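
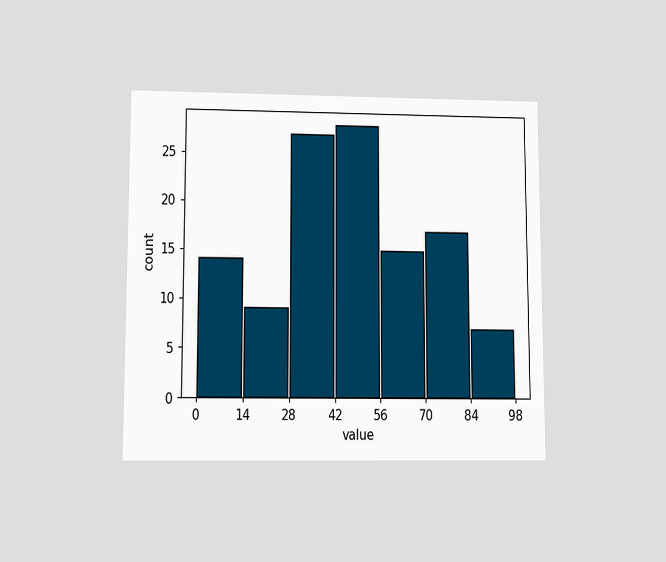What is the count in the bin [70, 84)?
The chart is viewed slightly from below. The [70, 84) bin has height 17.

17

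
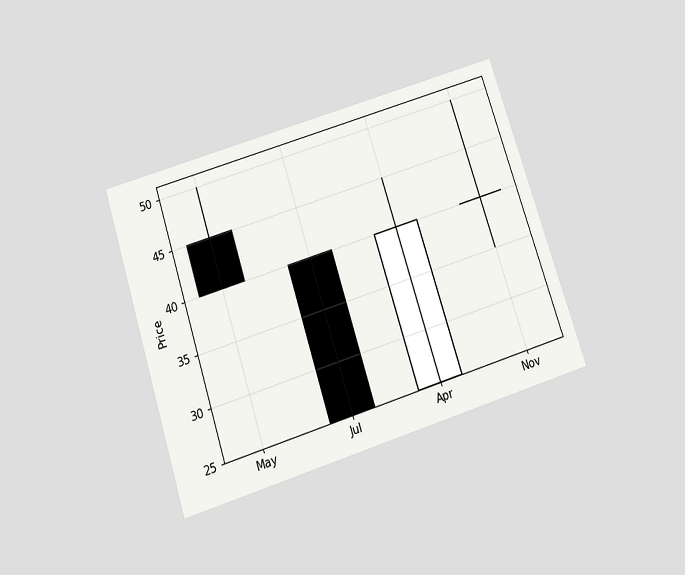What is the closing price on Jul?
The chart is tilted about 18° counter-clockwise and viewed slightly from below. The Jul candle closes at 25.

25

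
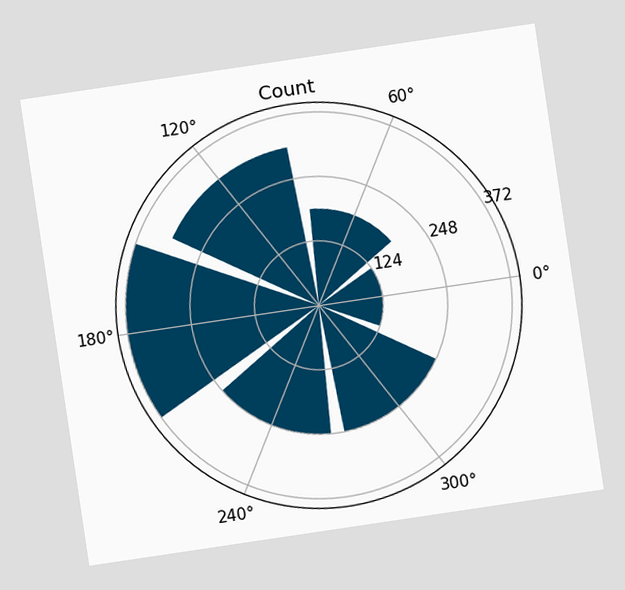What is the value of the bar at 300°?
248

The chart is tilted about 8° counter-clockwise. The bar at 300° reaches 248 on the radial axis.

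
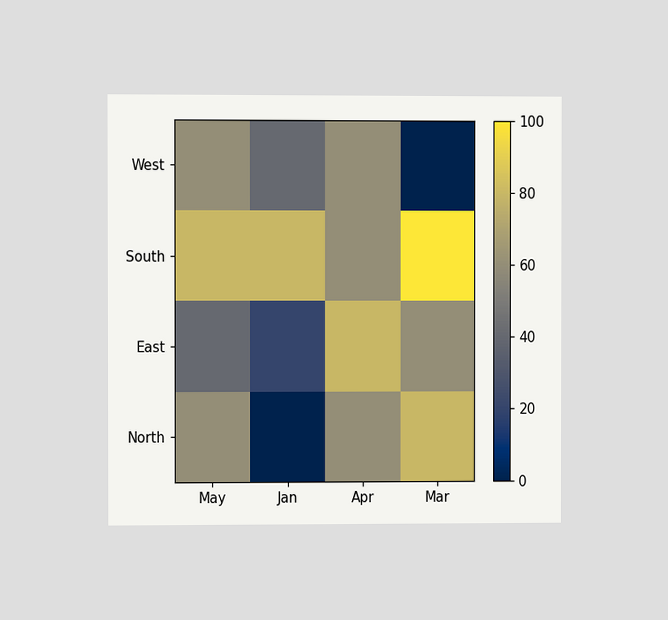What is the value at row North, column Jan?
0

The chart is viewed at a slight angle. Matching cell (North, Jan) against the colorbar gives 0.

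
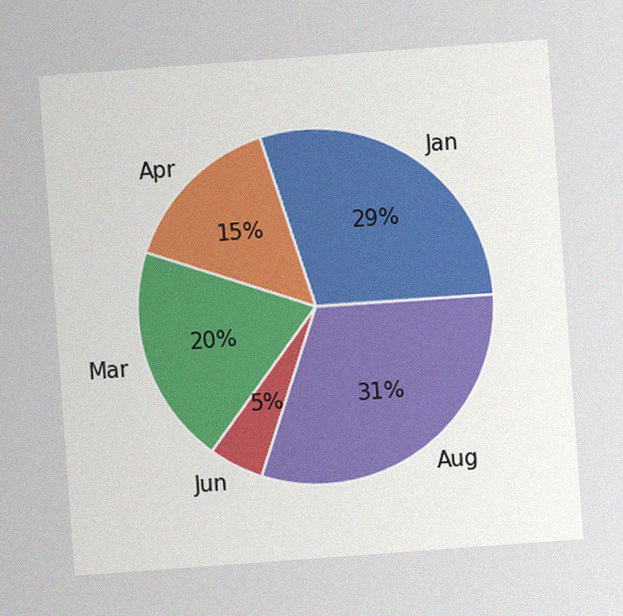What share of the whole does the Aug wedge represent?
31%

The chart is tilted about 4° counter-clockwise, with some photo noise. The Aug slice takes up 31% of the pie.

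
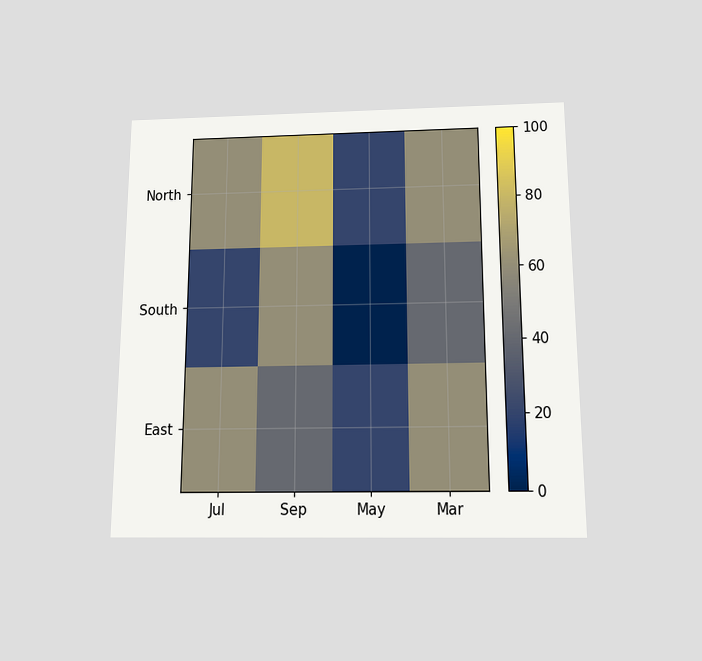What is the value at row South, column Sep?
The chart is viewed slightly from below. Matching cell (South, Sep) against the colorbar gives 60.

60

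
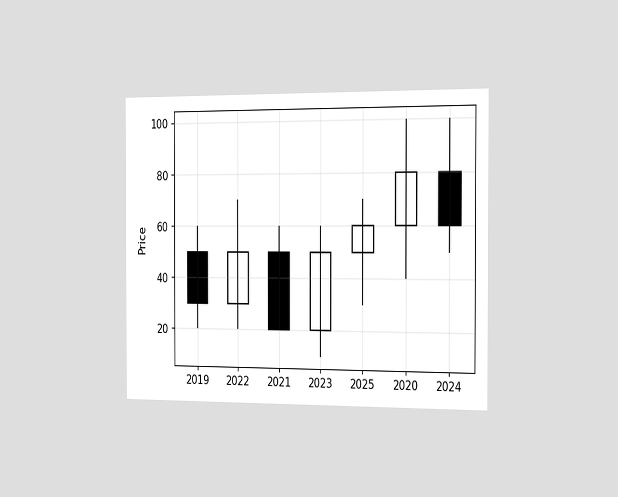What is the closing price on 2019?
30

The chart is viewed slightly from the right. The 2019 candle closes at 30.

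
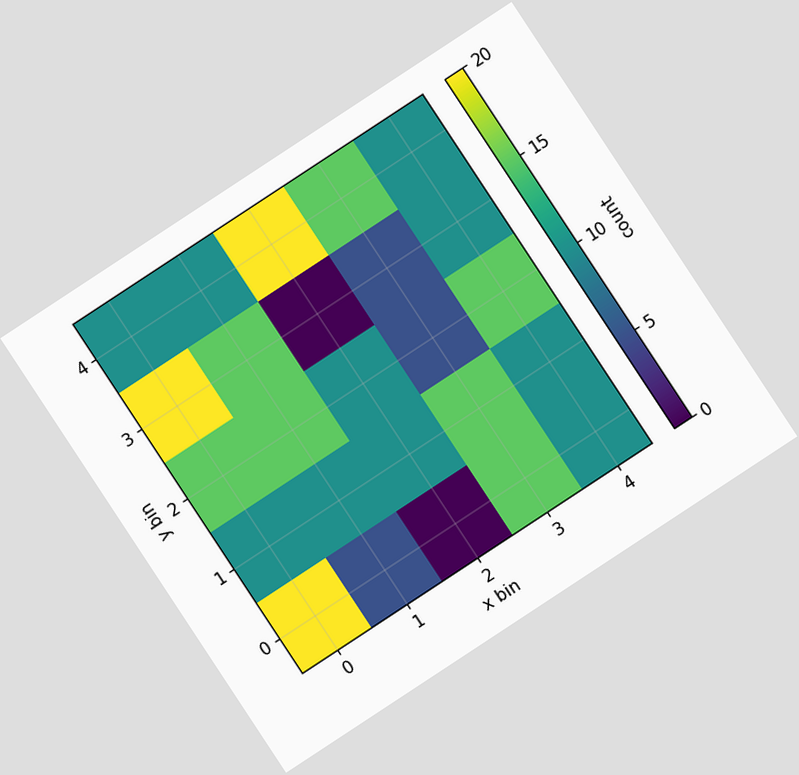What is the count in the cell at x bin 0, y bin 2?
The chart is tilted about 33° counter-clockwise. Matching the cell (0, 2) against the colorbar gives 15.

15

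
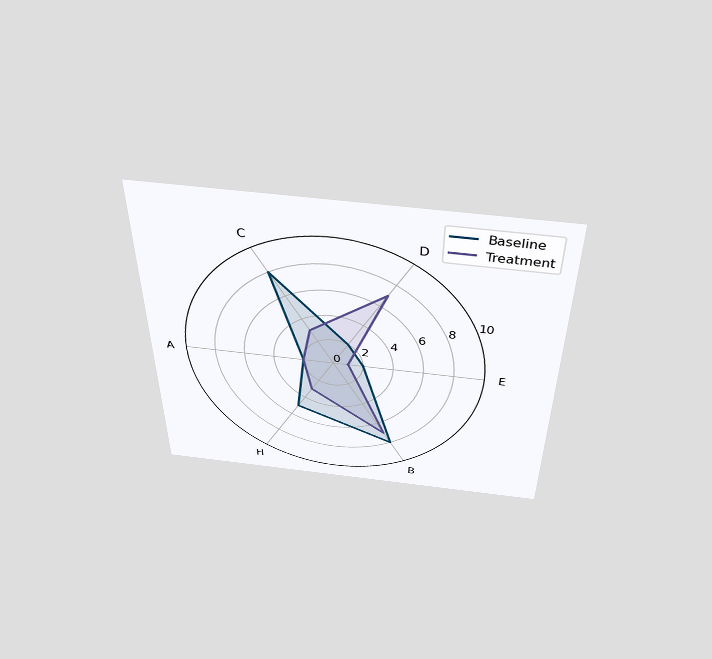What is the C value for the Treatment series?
The chart is viewed slightly from above. On the C axis, Treatment reaches 3.

3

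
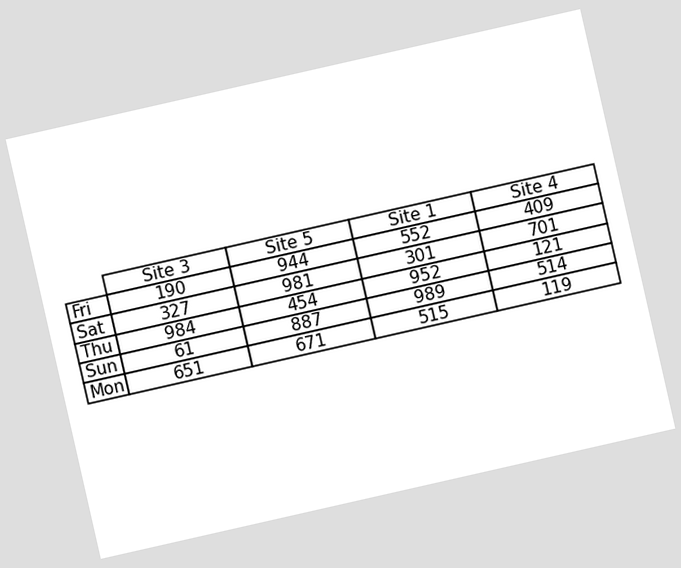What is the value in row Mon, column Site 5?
671

The chart is tilted about 13° counter-clockwise. The (Mon, Site 5) cell reads 671.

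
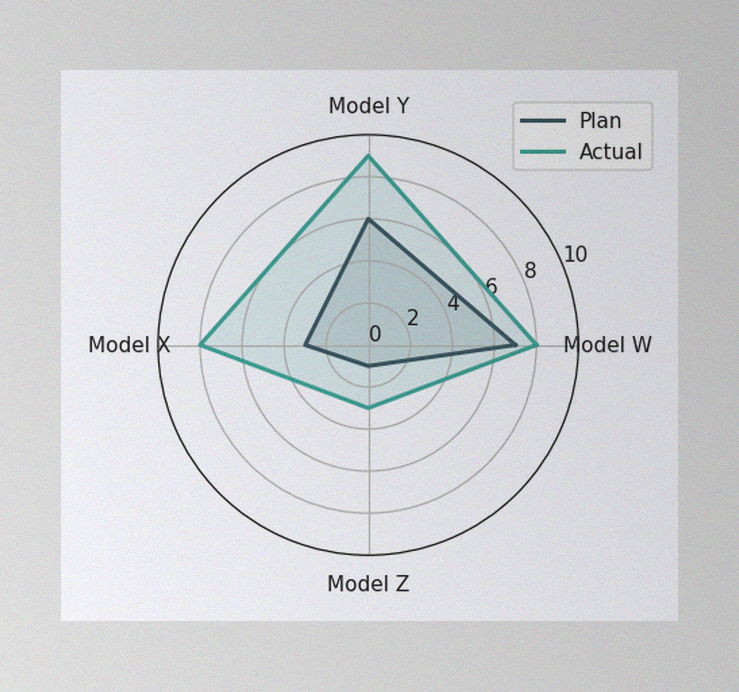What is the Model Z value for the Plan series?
The image has some photo noise and uneven lighting. On the Model Z axis, Plan reaches 1.

1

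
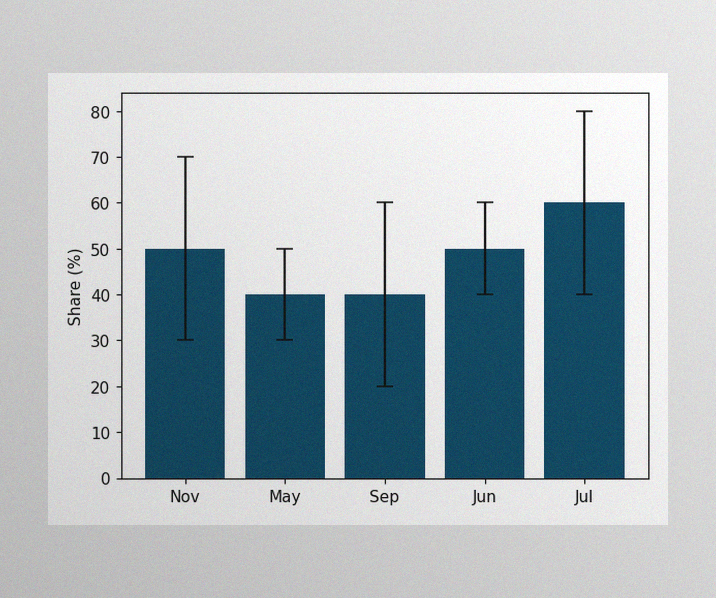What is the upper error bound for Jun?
60%

The image has some photo noise and uneven lighting. The Jun bar's upper whisker reaches 60%.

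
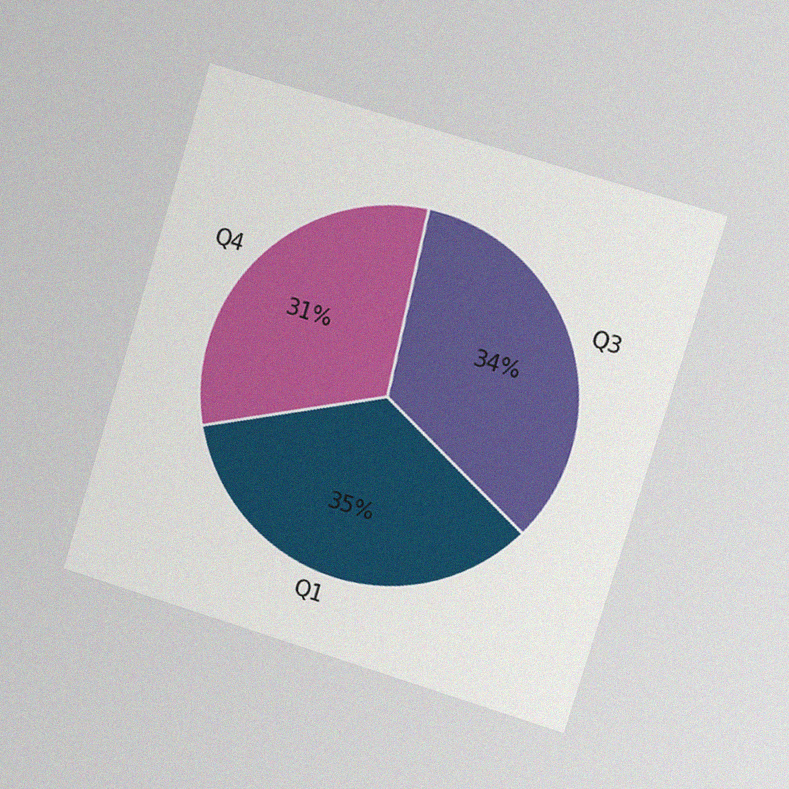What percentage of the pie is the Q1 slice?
The chart is tilted about 17° clockwise and viewed slightly from the right, with some photo noise. The Q1 slice takes up 35% of the pie.

35%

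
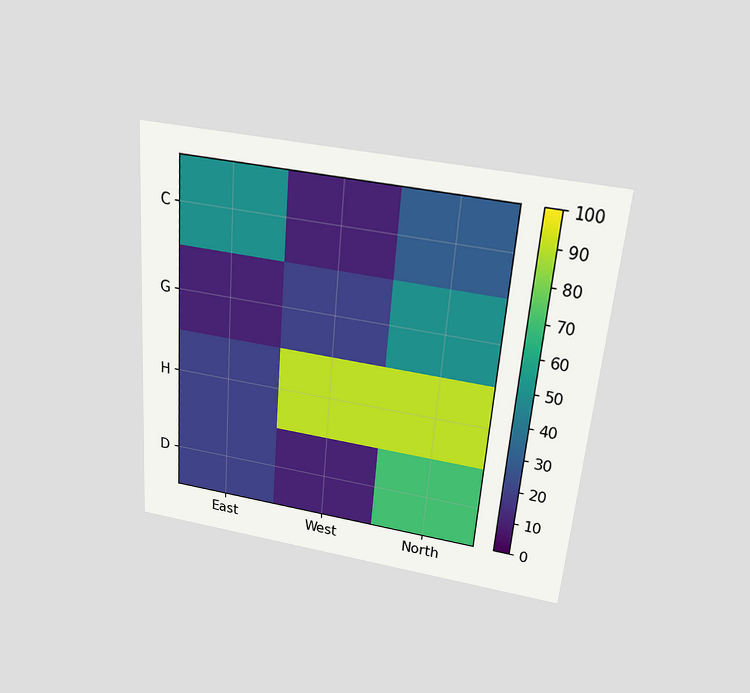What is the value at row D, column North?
The chart is tilted about 5° clockwise and viewed slightly from above. Matching cell (D, North) against the colorbar gives 70.

70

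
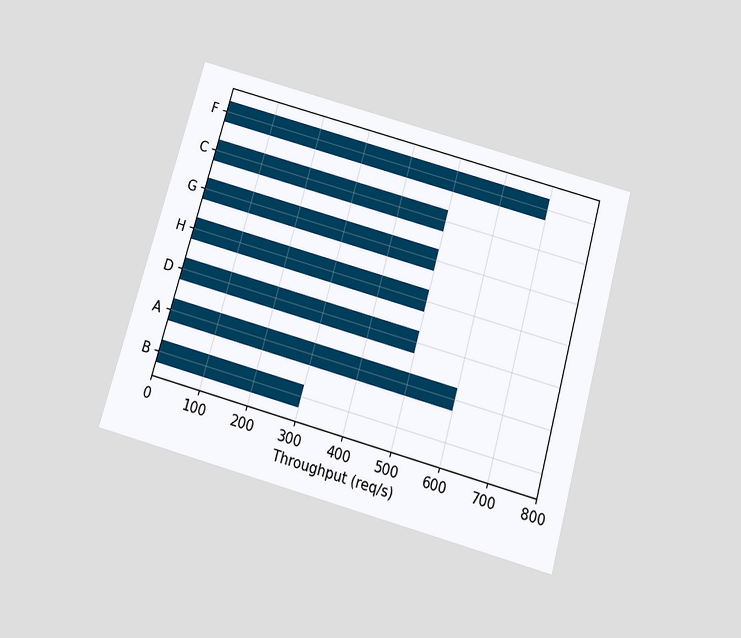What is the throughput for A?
600req/s

The chart is tilted about 16° clockwise and viewed slightly from below. Reading along the chart's x-axis, the A bar reaches 600req/s.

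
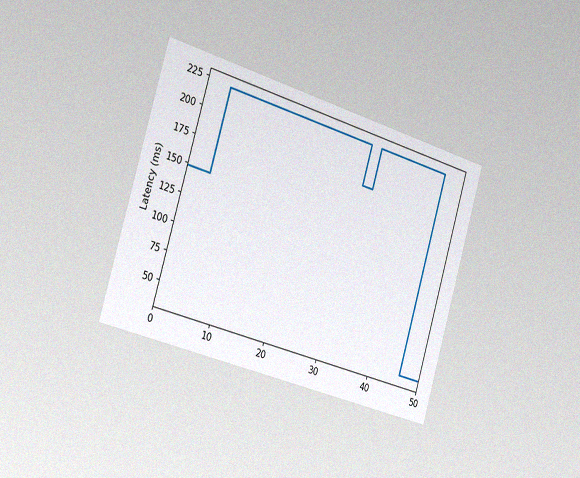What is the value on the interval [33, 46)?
222ms

The chart is tilted about 16° clockwise and viewed slightly from the left, with some photo noise. On [33, 46) the step sits at 222ms.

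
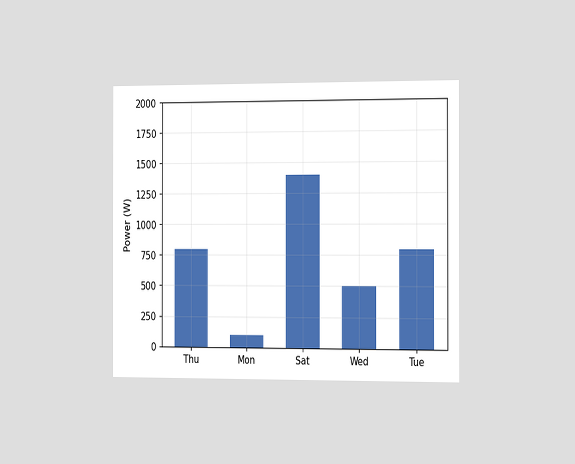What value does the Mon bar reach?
The chart is viewed slightly from the right. Reading along the chart's y-axis, the Mon bar reaches 100W.

100W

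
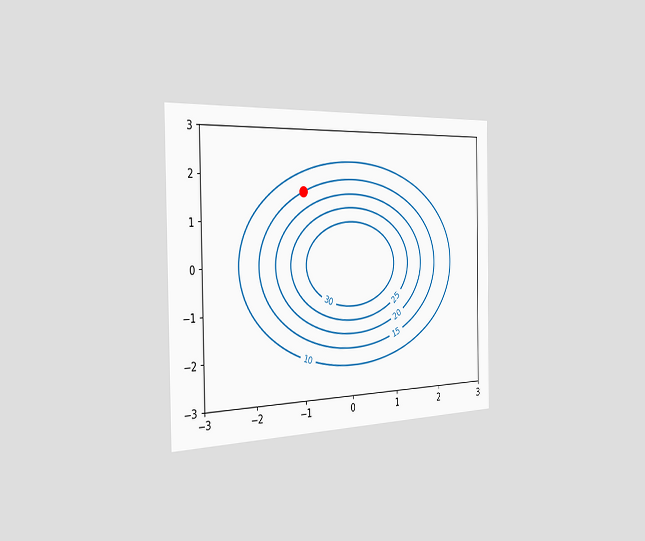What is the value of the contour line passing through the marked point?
The chart is viewed slightly from the left. The marked point sits on the contour labelled 15.

15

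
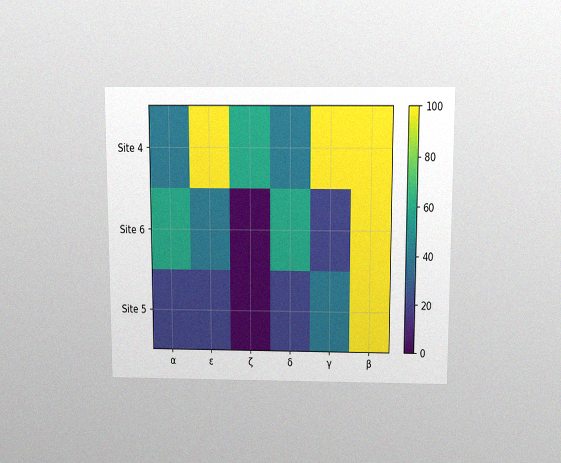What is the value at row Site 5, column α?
20

The chart is viewed slightly from above, with some photo noise. Matching cell (Site 5, α) against the colorbar gives 20.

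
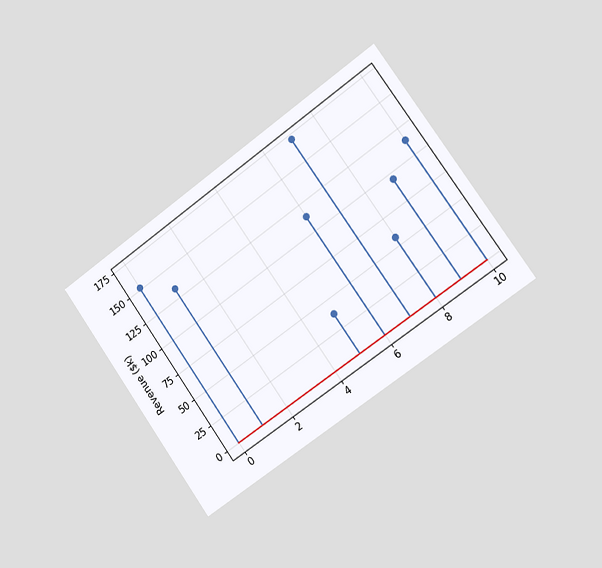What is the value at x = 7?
The chart is tilted about 35° counter-clockwise and viewed slightly from the right. The stem at x=7 reaches $171k.

$171k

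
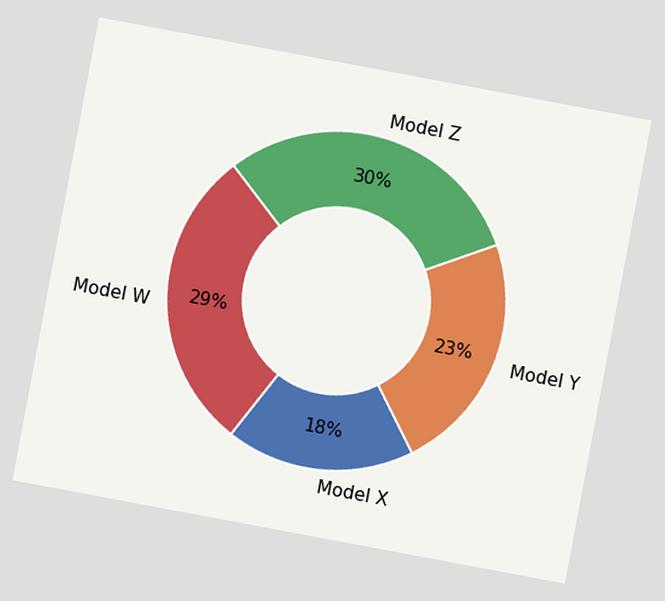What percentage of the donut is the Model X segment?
18%

The chart is tilted about 11° clockwise. The Model X segment takes up 18% of the ring.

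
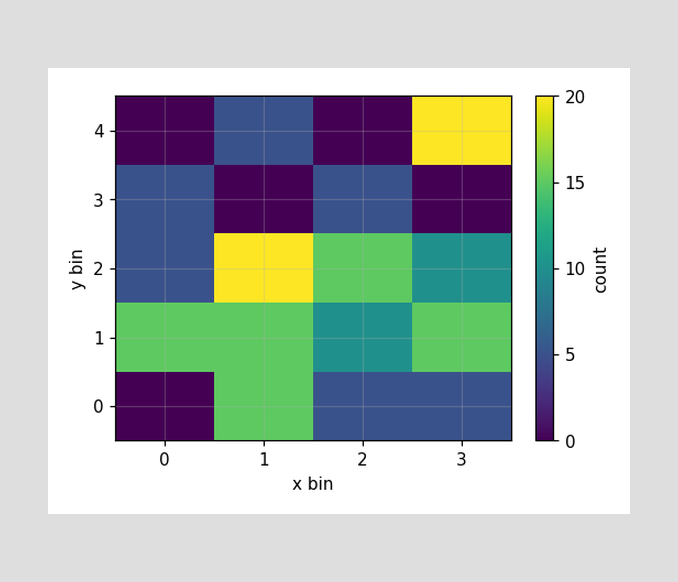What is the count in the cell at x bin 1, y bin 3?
Matching the cell (1, 3) against the colorbar gives 0.

0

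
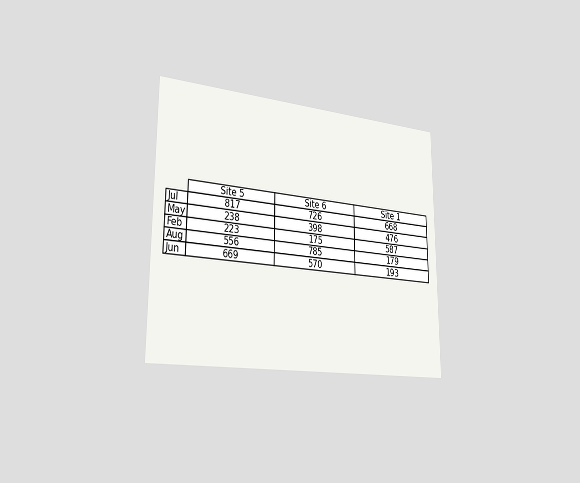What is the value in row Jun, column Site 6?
The chart is viewed slightly from the left. The (Jun, Site 6) cell reads 570.

570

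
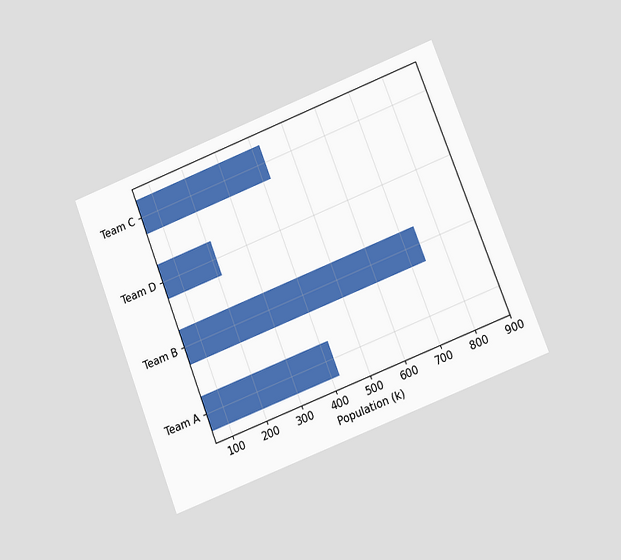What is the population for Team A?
424k

The chart is tilted about 21° counter-clockwise and viewed at a slight angle. Reading along the chart's x-axis, the Team A bar reaches 424k.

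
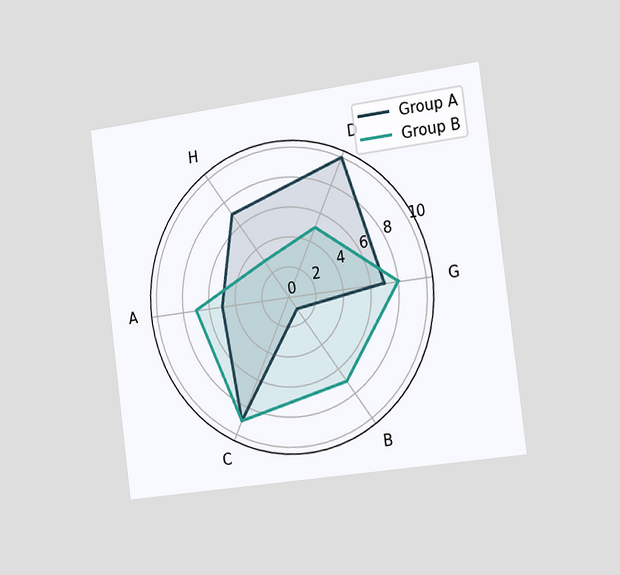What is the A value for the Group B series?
7

The chart is tilted about 7° counter-clockwise and viewed slightly from the right. On the A axis, Group B reaches 7.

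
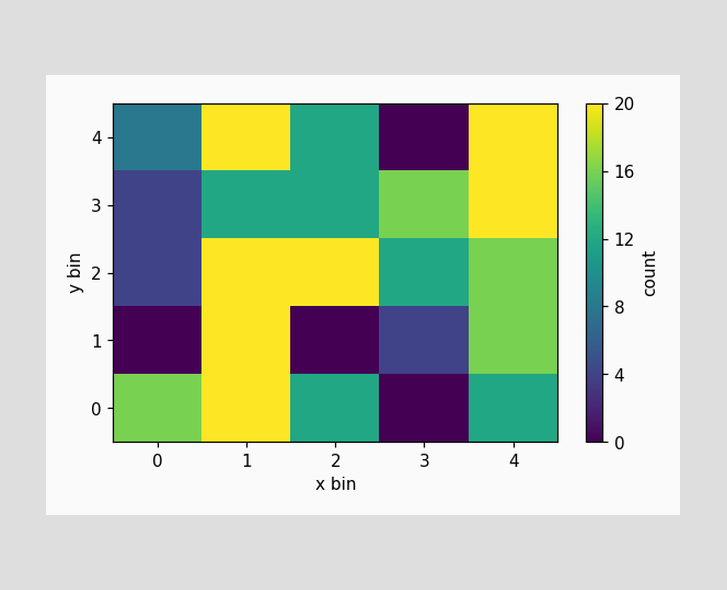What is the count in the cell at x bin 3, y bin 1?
Matching the cell (3, 1) against the colorbar gives 4.

4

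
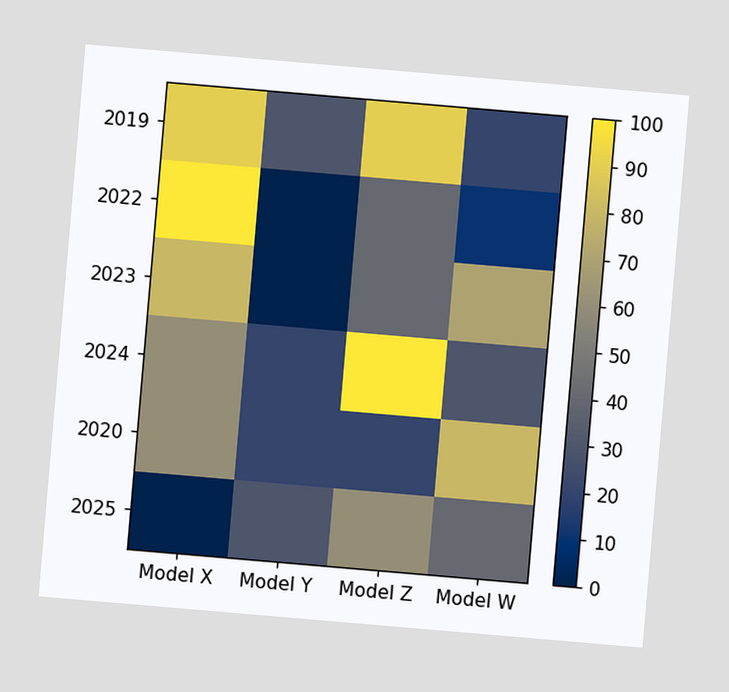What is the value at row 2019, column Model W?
20

The chart is tilted about 5° clockwise. Matching cell (2019, Model W) against the colorbar gives 20.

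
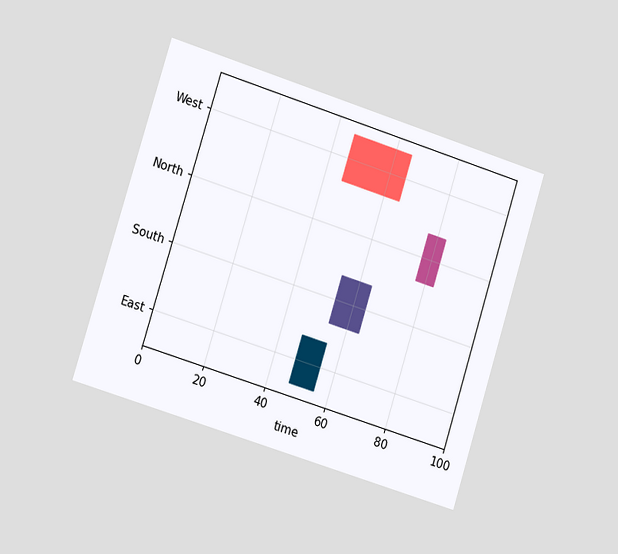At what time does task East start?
The chart is tilted about 17° clockwise and viewed slightly from the left. The East bar begins at t=47.

47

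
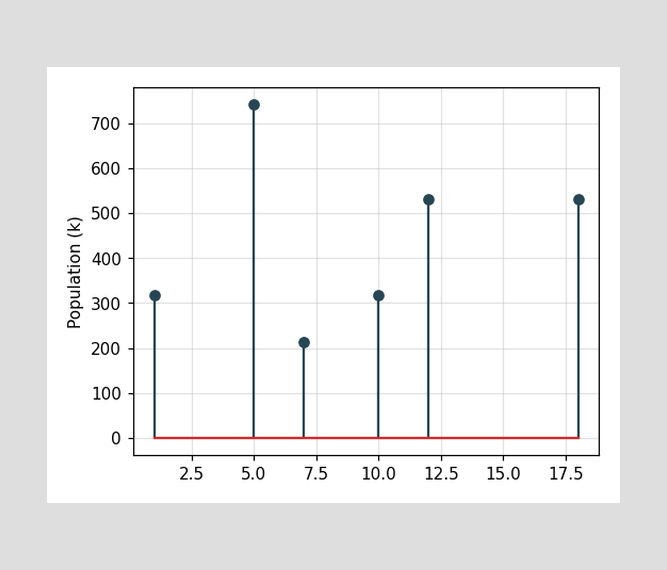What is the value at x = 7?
212k

The stem at x=7 reaches 212k.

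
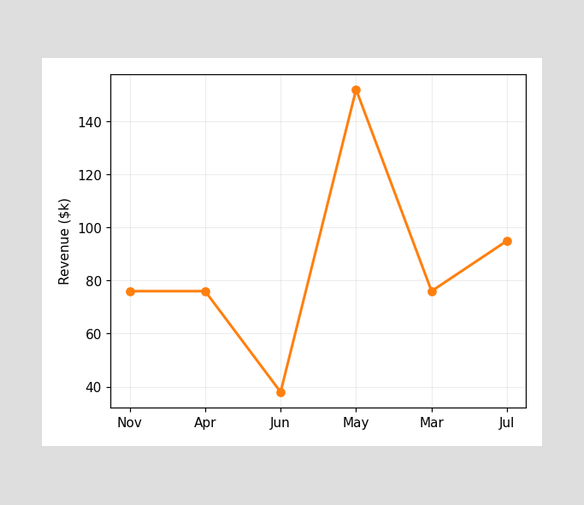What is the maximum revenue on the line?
The highest point is at May, and reading across to the y-axis gives $152k.

$152k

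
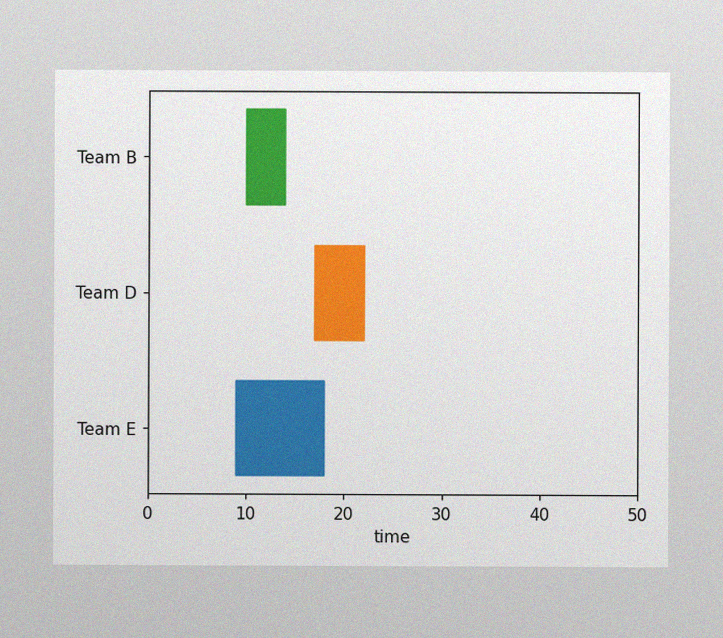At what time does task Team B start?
The image has some photo noise and uneven lighting. The Team B bar begins at t=10.

10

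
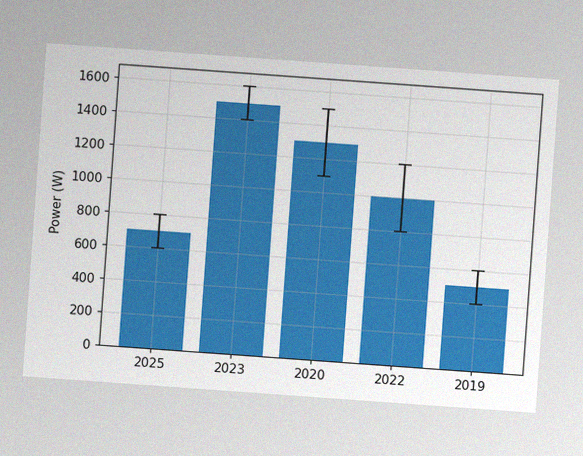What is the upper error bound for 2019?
600W

The chart is tilted about 4° clockwise, with some photo noise. The 2019 bar's upper whisker reaches 600W.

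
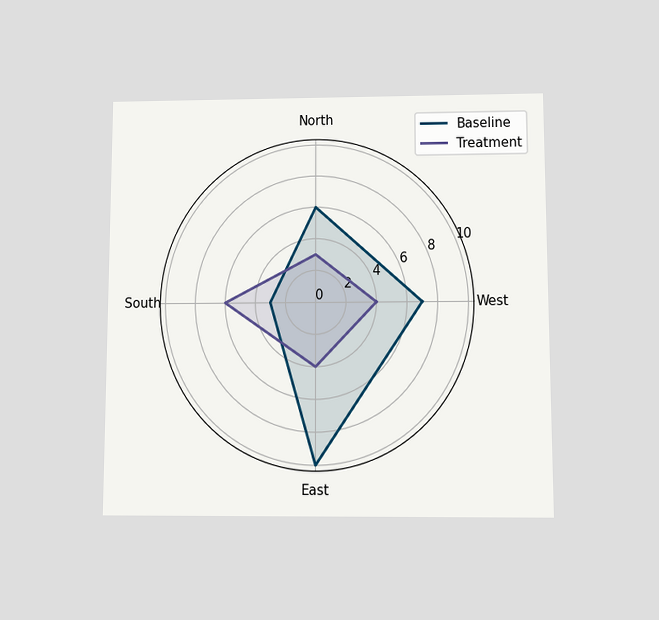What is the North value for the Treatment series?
3

The chart is viewed slightly from below. On the North axis, Treatment reaches 3.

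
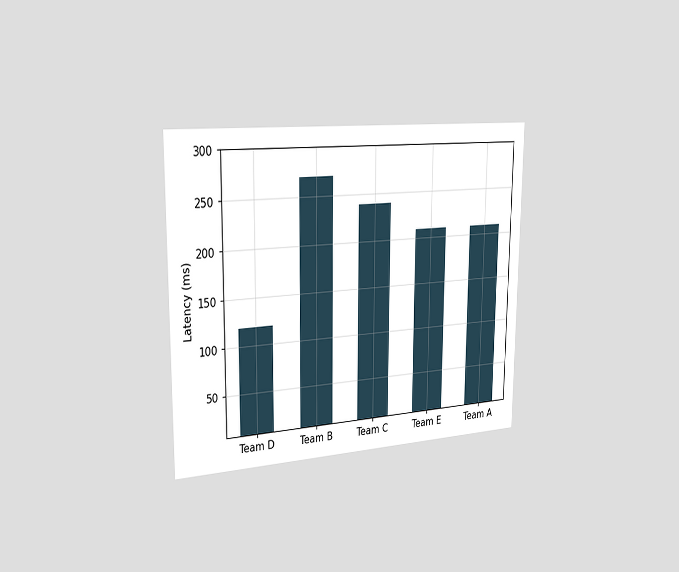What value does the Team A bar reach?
210ms

The chart is viewed slightly from the left. Reading along the chart's y-axis, the Team A bar reaches 210ms.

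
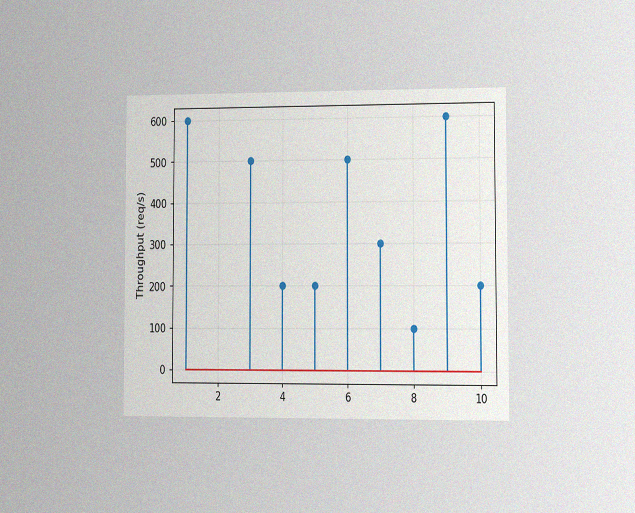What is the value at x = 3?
The chart is viewed slightly from the right, with some photo noise. The stem at x=3 reaches 500req/s.

500req/s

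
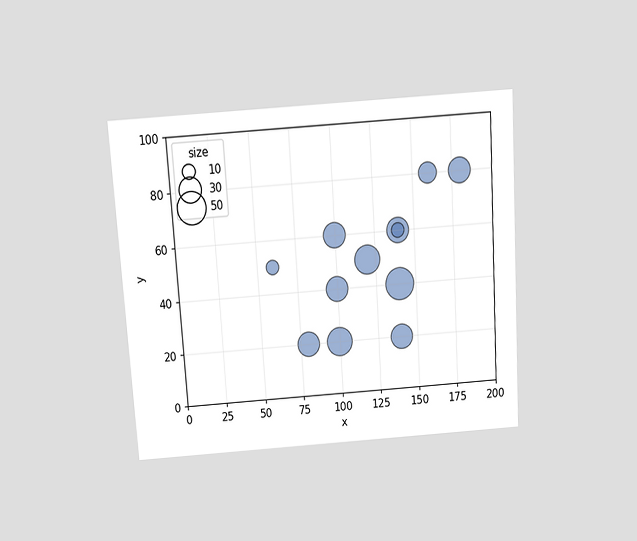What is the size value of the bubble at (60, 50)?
The chart is tilted about 4° counter-clockwise and viewed slightly from above. Matching the bubble at (60, 50) against the size legend gives 10.

10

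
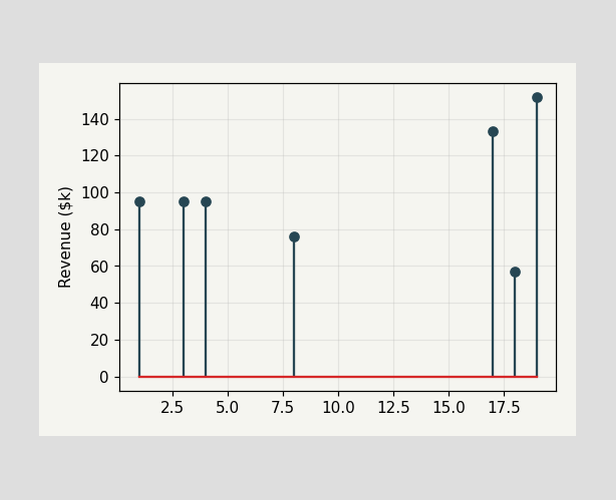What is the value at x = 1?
The stem at x=1 reaches $95k.

$95k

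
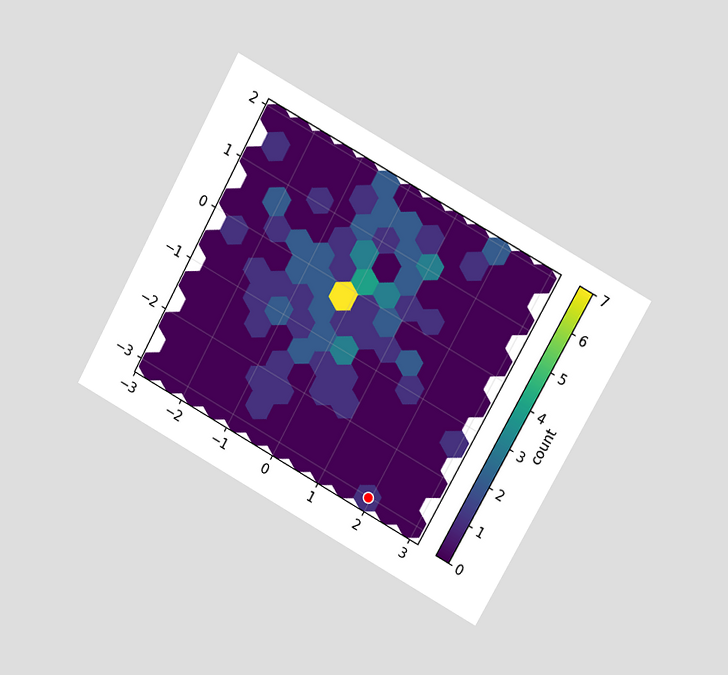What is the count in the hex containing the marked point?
1

The chart is tilted about 29° clockwise and viewed at a slight angle. The marked hex reads 1 on the colorbar.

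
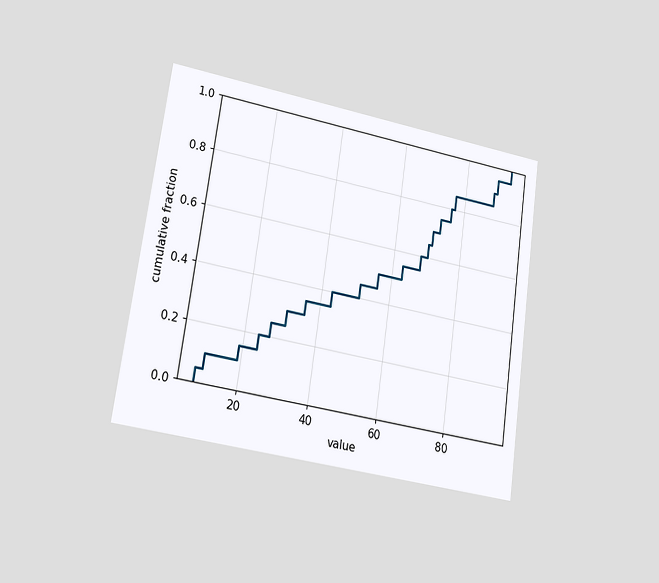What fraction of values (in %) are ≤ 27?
The chart is tilted about 8° clockwise and viewed at a slight angle. At x=27 the ECDF step is at 25%.

25%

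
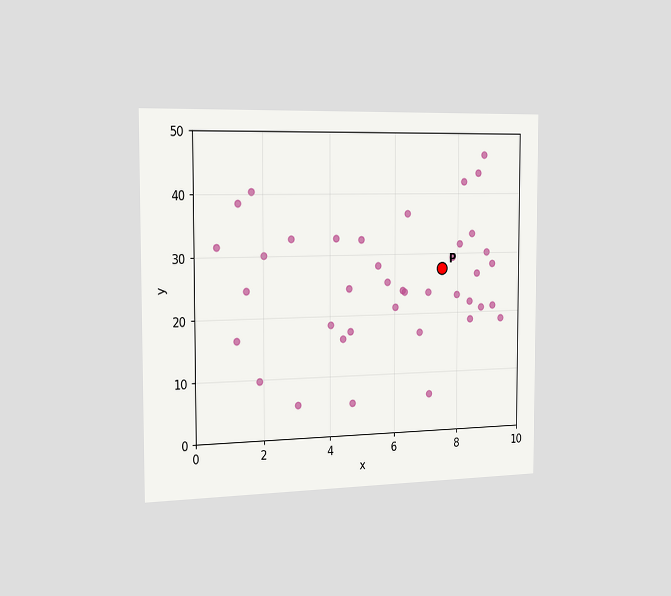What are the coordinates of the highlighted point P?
(7.5, 27.5)

The chart is viewed slightly from the left. Following the gridlines from P to each axis, P sits at (7.5, 27.5).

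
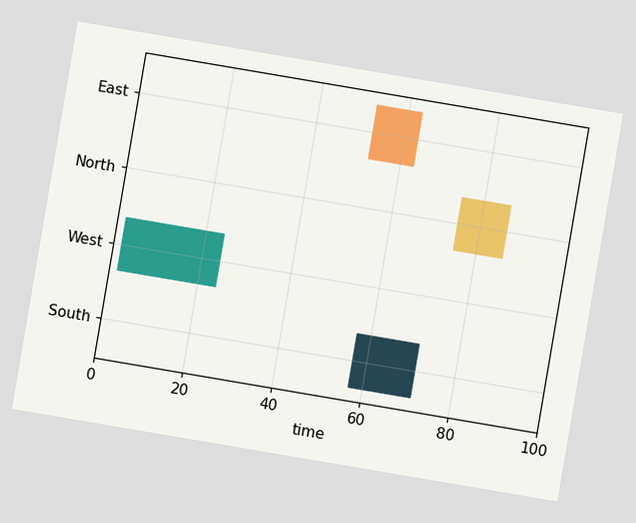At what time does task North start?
The chart is tilted about 10° clockwise. The North bar begins at t=75.

75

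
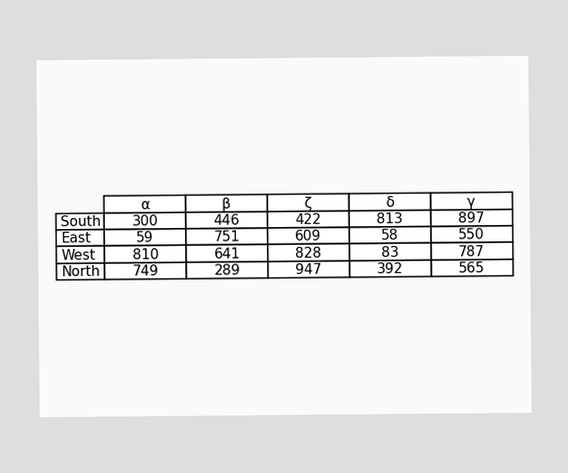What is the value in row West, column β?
641

The (West, β) cell reads 641.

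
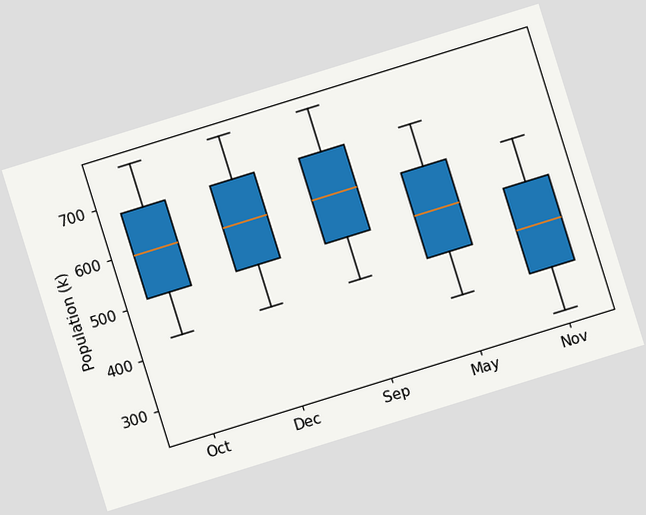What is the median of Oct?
595k

The chart is tilted about 17° counter-clockwise. The median line in the Oct box sits at 595k.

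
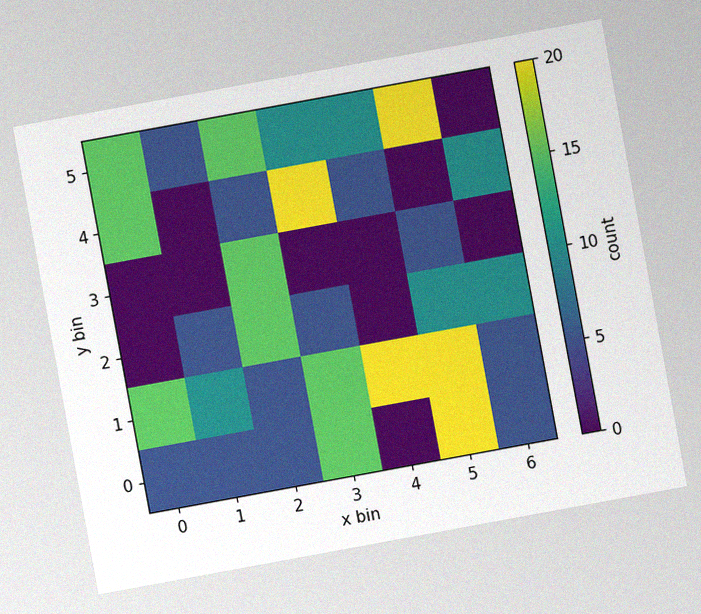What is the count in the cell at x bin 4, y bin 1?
The chart is tilted about 10° counter-clockwise, with some photo noise. Matching the cell (4, 1) against the colorbar gives 20.

20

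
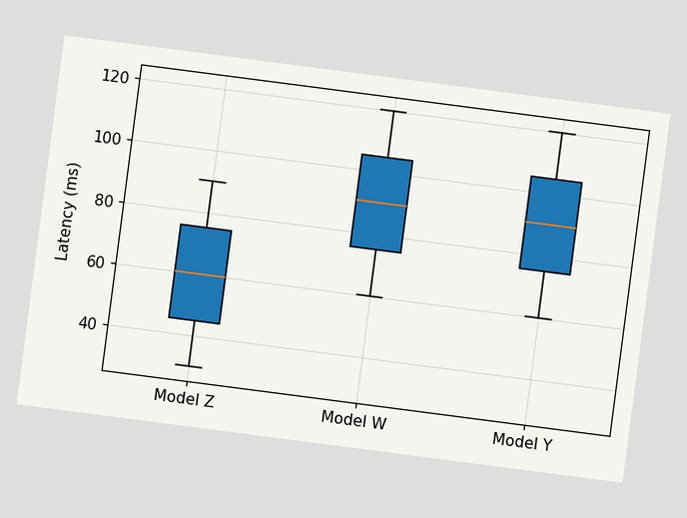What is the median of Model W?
The chart is tilted about 7° clockwise. The median line in the Model W box sits at 90ms.

90ms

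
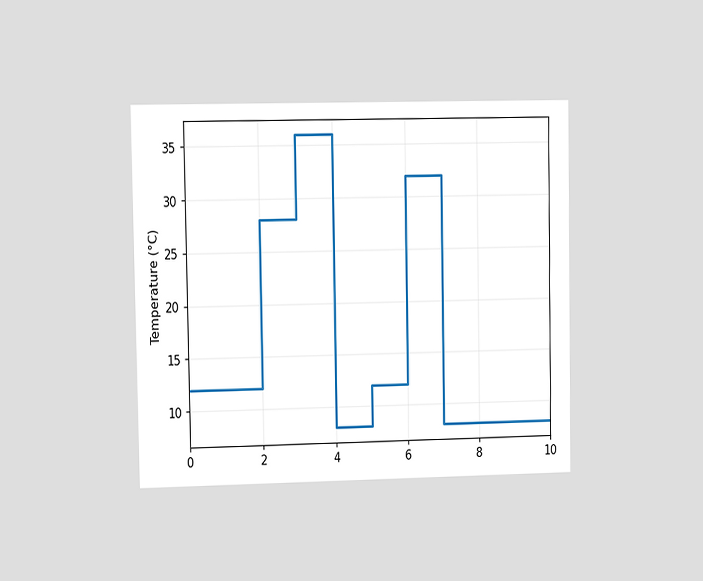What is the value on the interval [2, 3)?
The chart is viewed at a slight angle. On [2, 3) the step sits at 28°C.

28°C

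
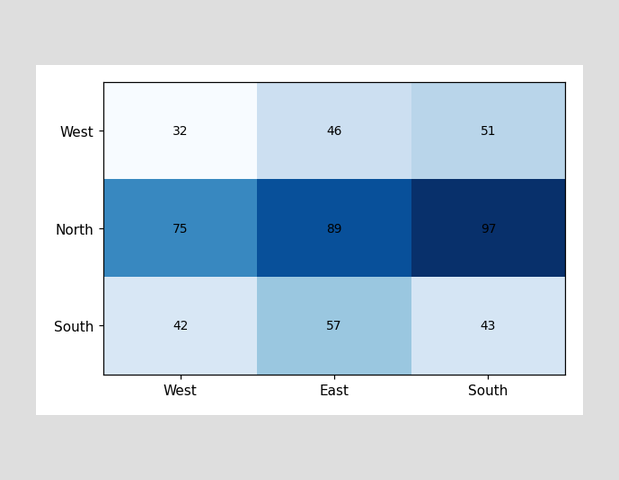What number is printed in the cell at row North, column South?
97

The (North, South) cell reads 97.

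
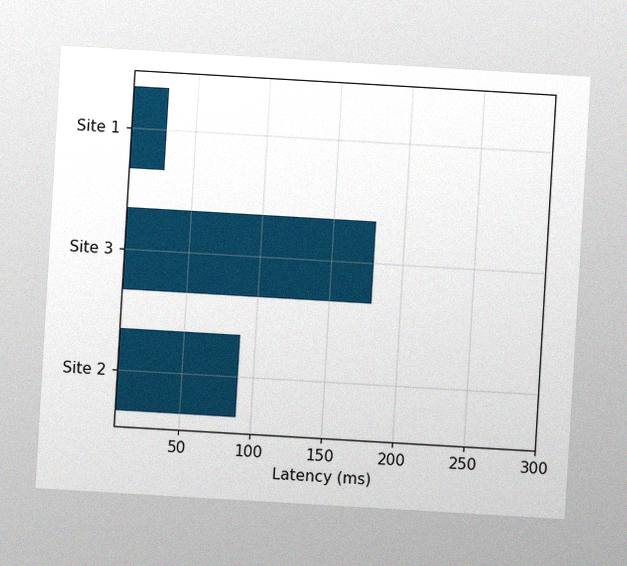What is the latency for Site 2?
The chart is tilted about 3° clockwise, with some photo noise. Reading along the chart's x-axis, the Site 2 bar reaches 90ms.

90ms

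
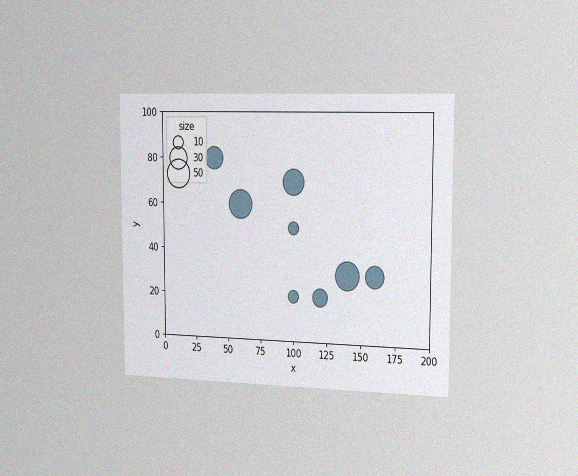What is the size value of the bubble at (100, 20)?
The chart is viewed slightly from the right, with some photo noise. Matching the bubble at (100, 20) against the size legend gives 10.

10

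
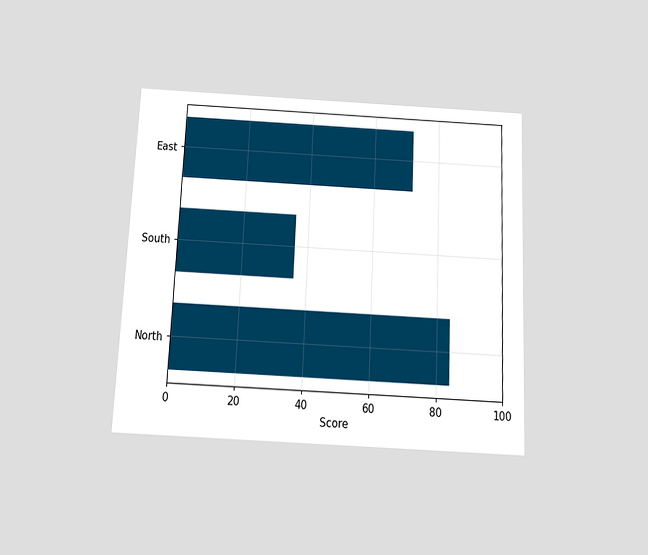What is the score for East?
The chart is tilted about 3° clockwise and viewed slightly from below. Reading along the chart's x-axis, the East bar reaches 72.

72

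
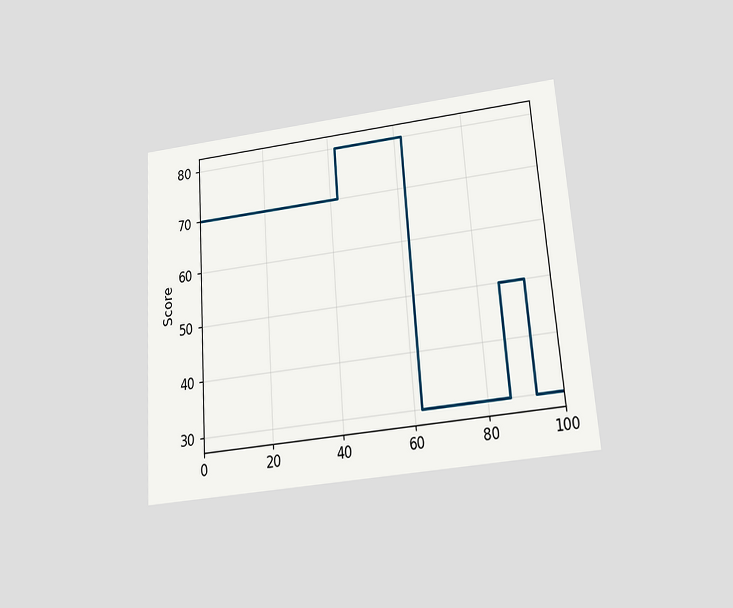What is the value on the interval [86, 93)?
50

The chart is tilted about 4° counter-clockwise and viewed slightly from below. On [86, 93) the step sits at 50.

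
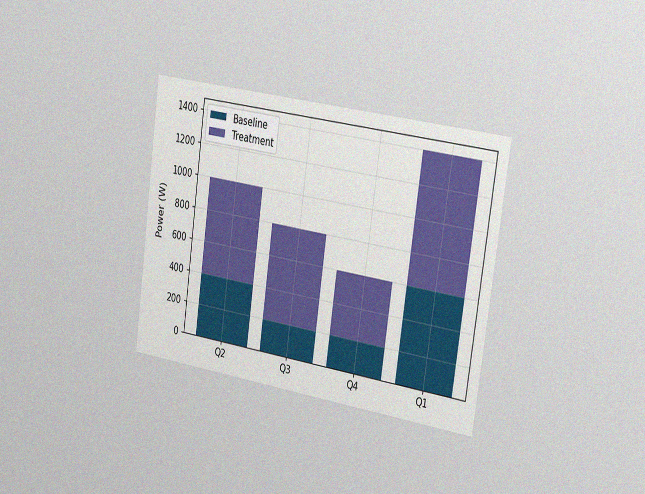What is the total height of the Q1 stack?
1400W

The chart is tilted about 8° clockwise and viewed slightly from the right, with some photo noise. The Q1 stack's top reaches 1400W on the y-axis.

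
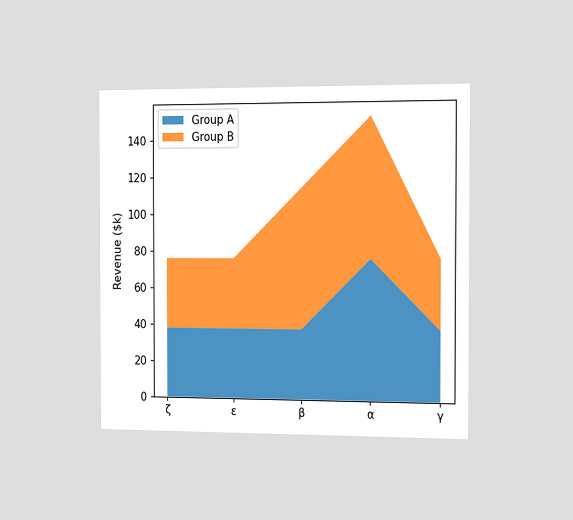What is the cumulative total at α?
The chart is viewed slightly from the right. The stacked total at α reaches $152k.

$152k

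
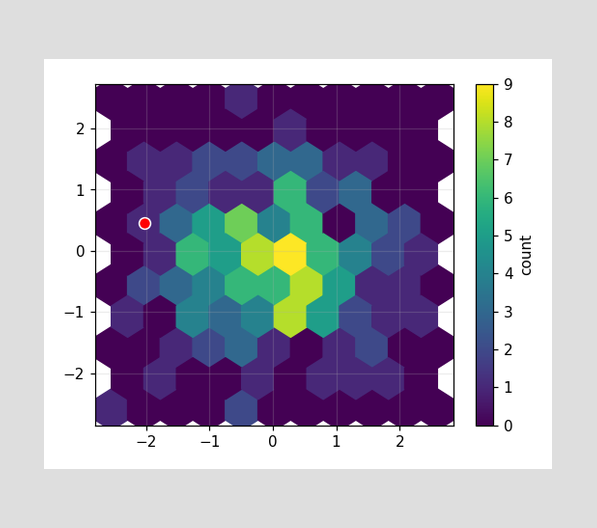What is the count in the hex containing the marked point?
1

The marked hex reads 1 on the colorbar.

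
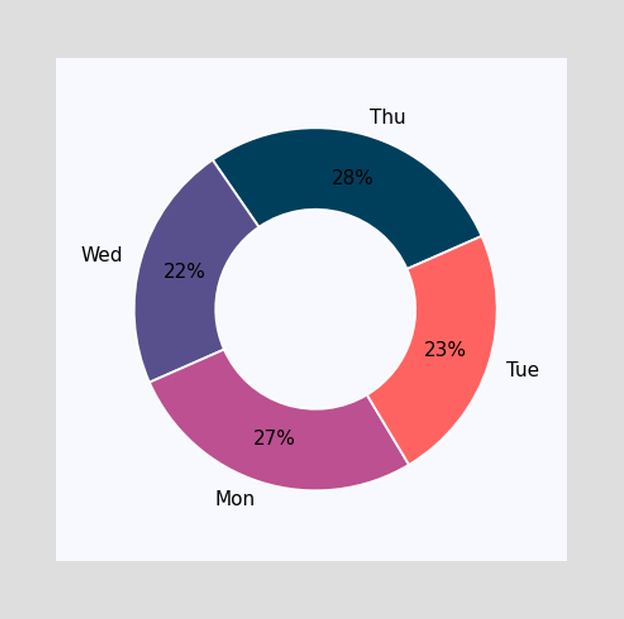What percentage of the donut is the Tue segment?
The Tue segment takes up 23% of the ring.

23%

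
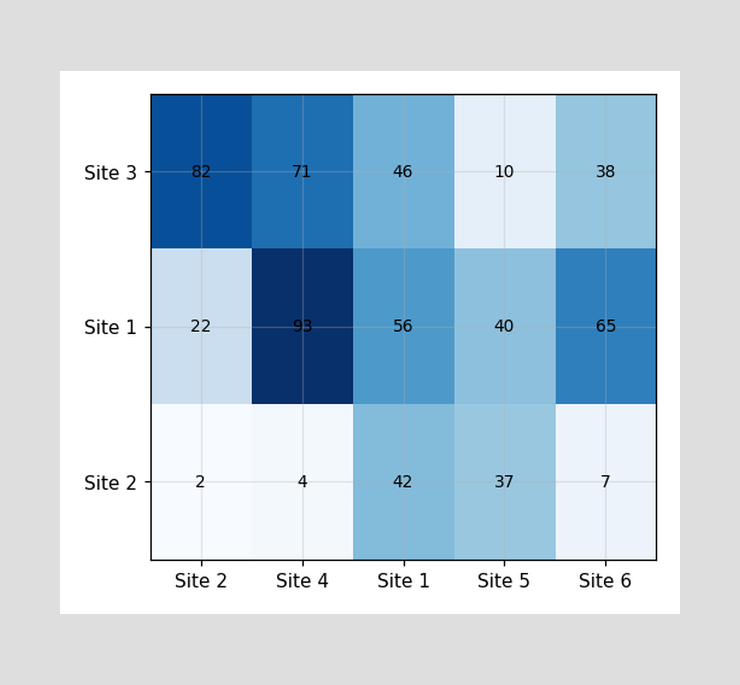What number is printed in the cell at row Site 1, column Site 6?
The (Site 1, Site 6) cell reads 65.

65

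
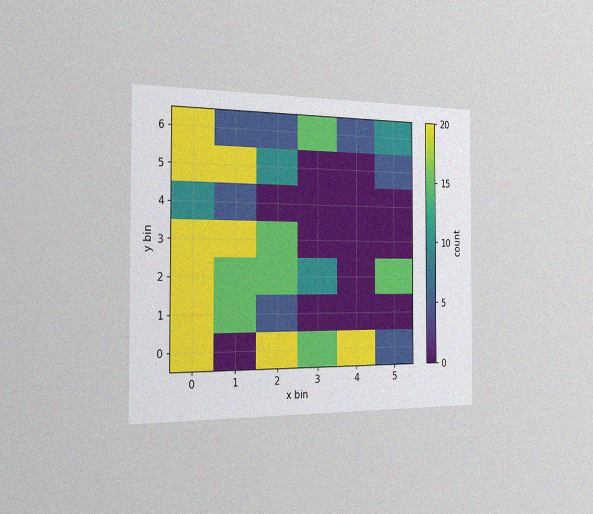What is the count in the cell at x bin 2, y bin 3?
15

The chart is viewed slightly from the left, with some photo noise. Matching the cell (2, 3) against the colorbar gives 15.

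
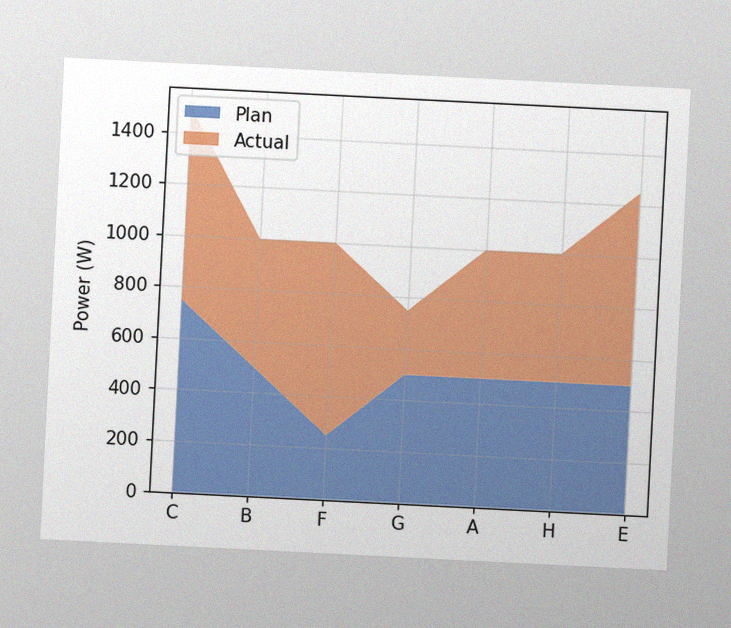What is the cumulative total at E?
1250W

The chart is tilted about 3° clockwise, with some photo noise. The stacked total at E reaches 1250W.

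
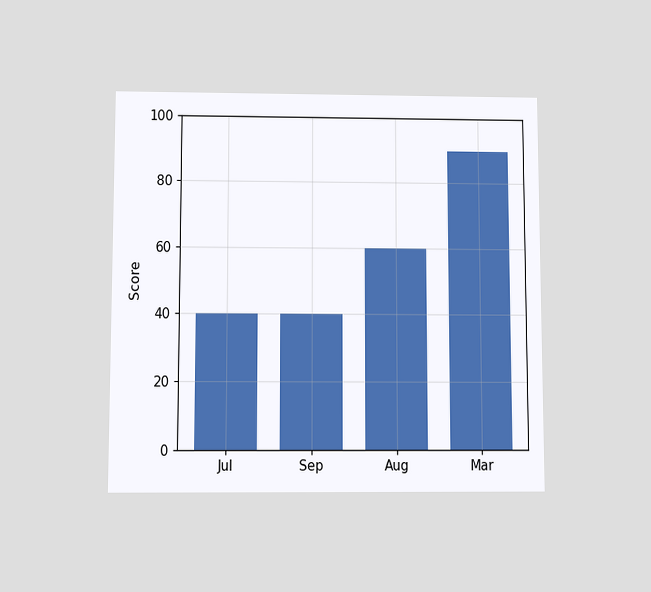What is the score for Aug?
60

The chart is viewed slightly from below. Reading along the chart's y-axis, the Aug bar reaches 60.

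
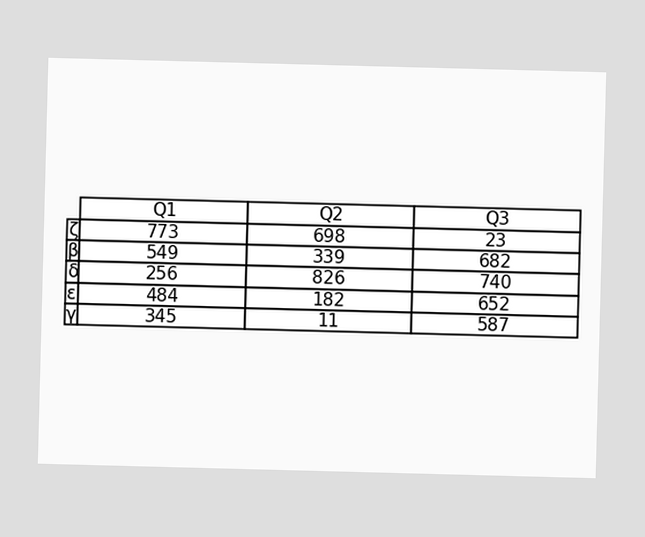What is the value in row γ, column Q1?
The (γ, Q1) cell reads 345.

345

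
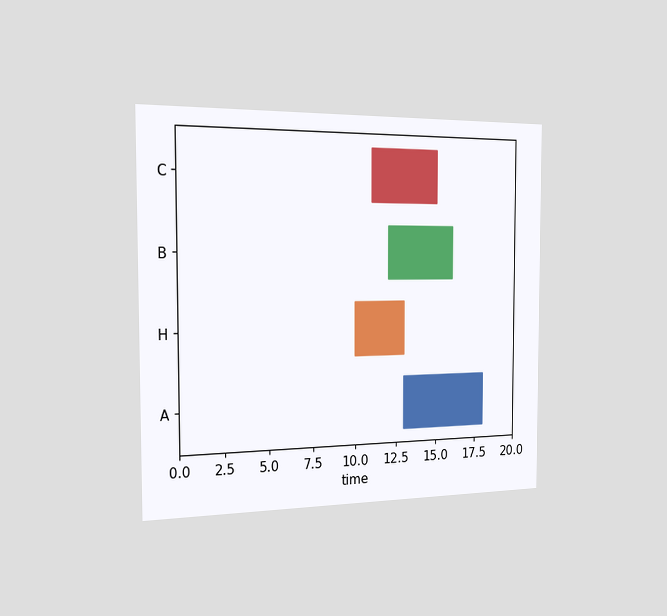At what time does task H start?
10

The chart is viewed slightly from the left. The H bar begins at t=10.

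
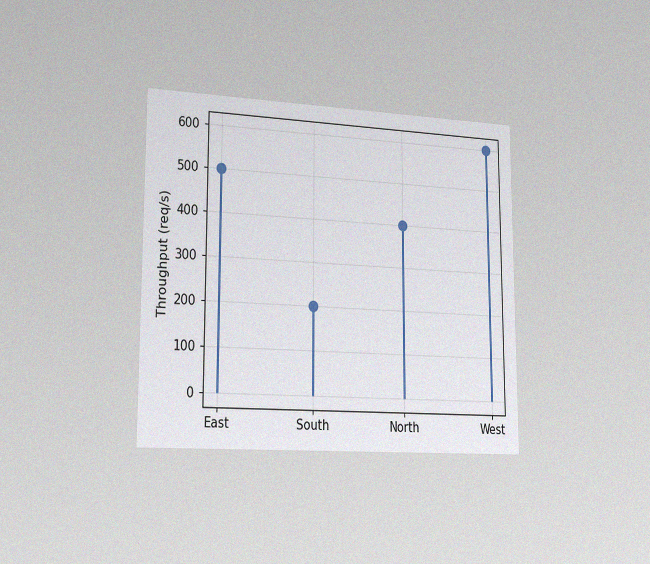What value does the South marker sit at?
The chart is viewed slightly from the left, with some photo noise. The South marker sits at 200req/s.

200req/s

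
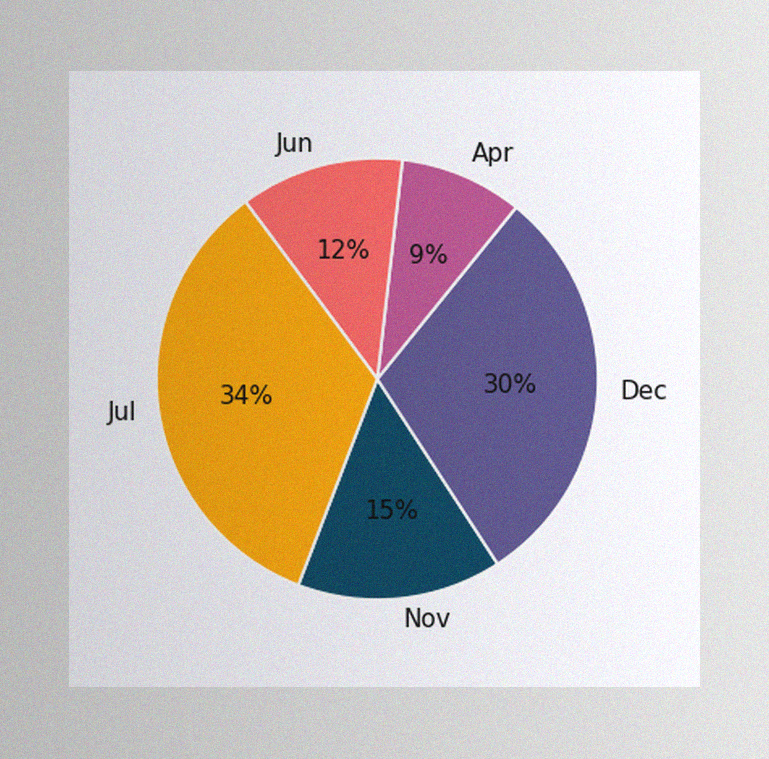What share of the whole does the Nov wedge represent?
15%

The image has some photo noise and uneven lighting. The Nov slice takes up 15% of the pie.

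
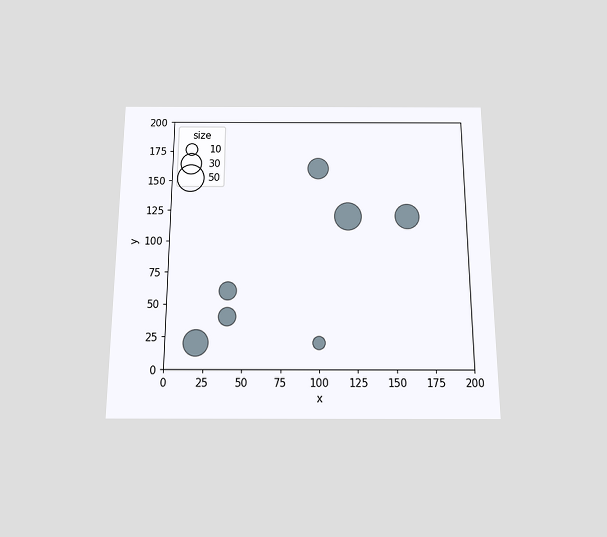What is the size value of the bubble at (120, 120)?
The chart is viewed slightly from below. Matching the bubble at (120, 120) against the size legend gives 50.

50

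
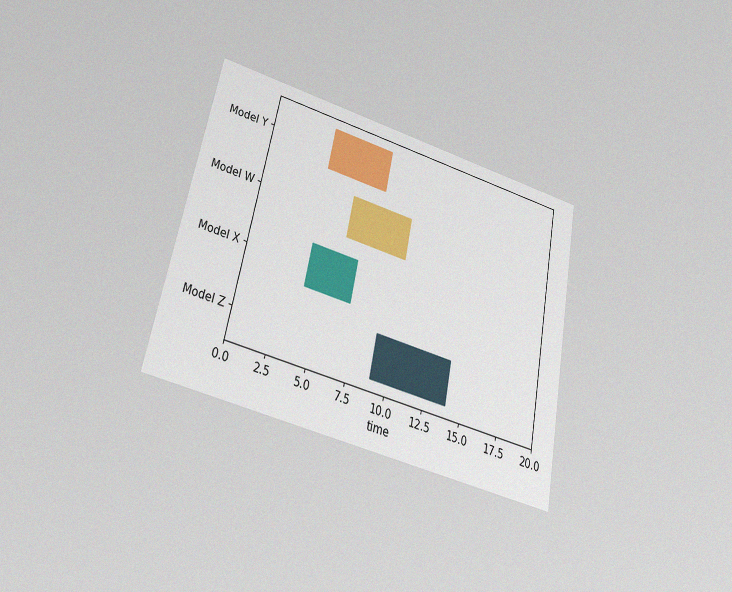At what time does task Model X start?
4

The chart is tilted about 11° clockwise and viewed slightly from below, with some photo noise. The Model X bar begins at t=4.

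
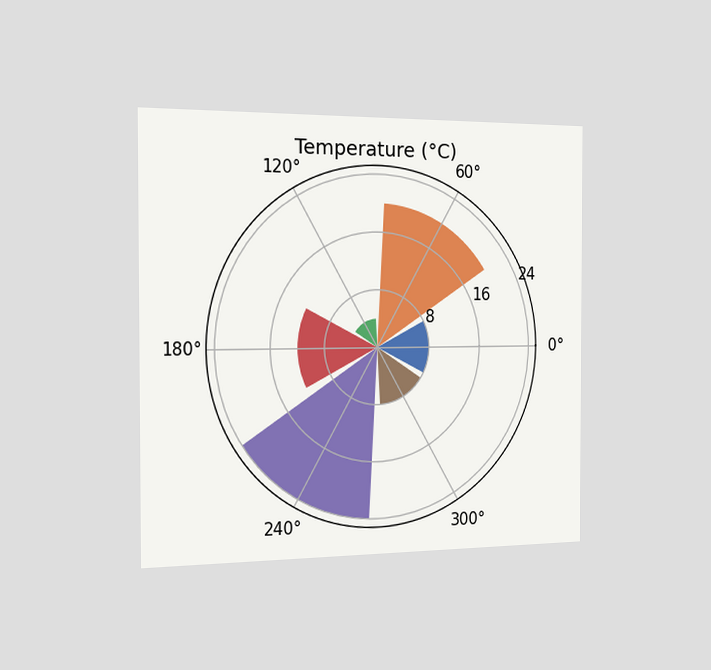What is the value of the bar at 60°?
The chart is viewed slightly from the left. The bar at 60° reaches 20°C on the radial axis.

20°C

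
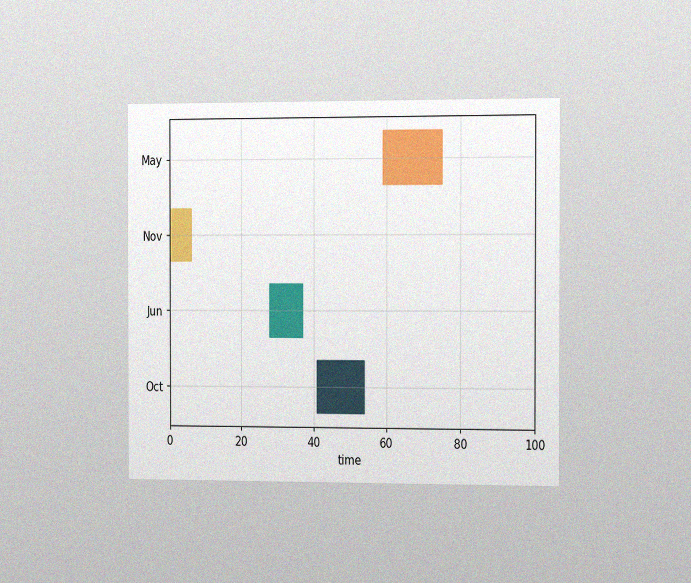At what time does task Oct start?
The chart is viewed slightly from the right, with some photo noise. The Oct bar begins at t=41.

41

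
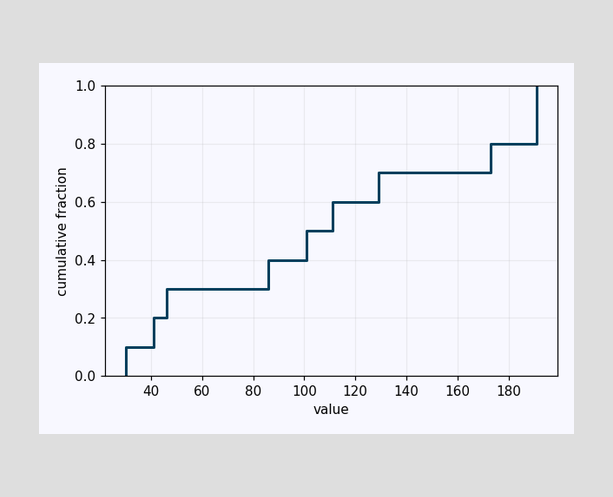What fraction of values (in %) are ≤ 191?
100%

At x=191 the ECDF step is at 100%.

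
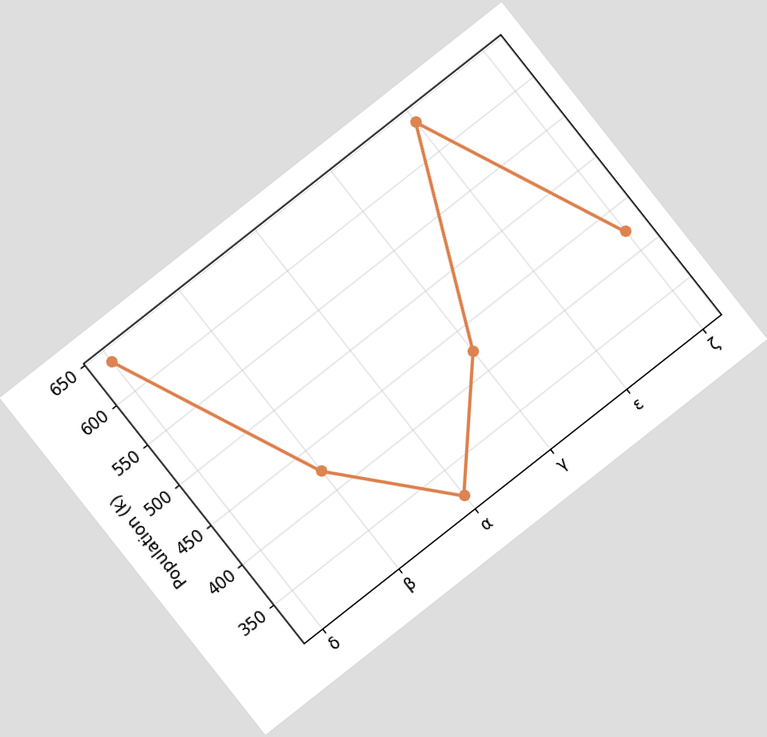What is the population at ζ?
424k

The chart is tilted about 38° counter-clockwise. At ζ, the line is at 424k.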